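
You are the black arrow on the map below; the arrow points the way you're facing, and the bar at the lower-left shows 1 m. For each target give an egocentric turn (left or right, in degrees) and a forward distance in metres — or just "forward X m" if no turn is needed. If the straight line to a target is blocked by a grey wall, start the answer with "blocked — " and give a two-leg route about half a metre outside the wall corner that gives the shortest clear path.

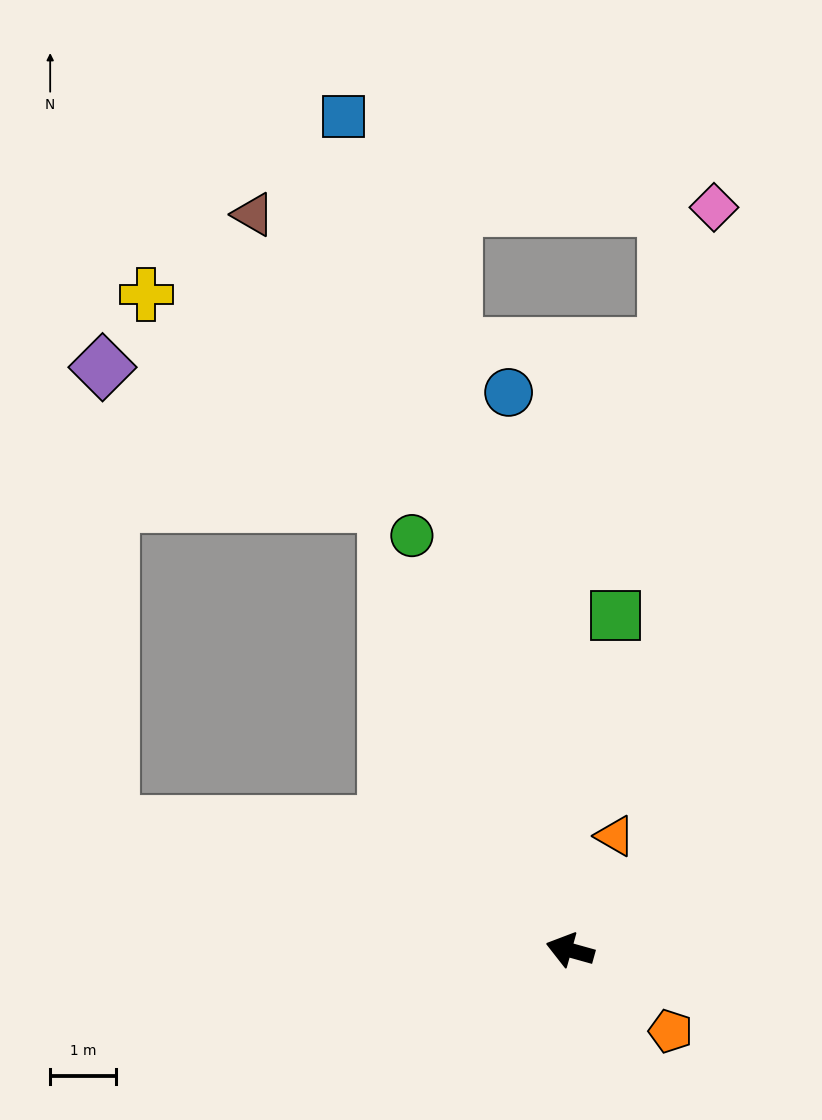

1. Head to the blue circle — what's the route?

turn right 68°, forward 8.6 m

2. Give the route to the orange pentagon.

turn left 157°, forward 2.0 m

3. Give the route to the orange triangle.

turn right 96°, forward 1.9 m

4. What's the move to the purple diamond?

blocked — forward 7.3 m, then turn right 73°, forward 7.0 m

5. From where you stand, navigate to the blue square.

turn right 59°, forward 13.2 m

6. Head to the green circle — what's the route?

turn right 54°, forward 6.8 m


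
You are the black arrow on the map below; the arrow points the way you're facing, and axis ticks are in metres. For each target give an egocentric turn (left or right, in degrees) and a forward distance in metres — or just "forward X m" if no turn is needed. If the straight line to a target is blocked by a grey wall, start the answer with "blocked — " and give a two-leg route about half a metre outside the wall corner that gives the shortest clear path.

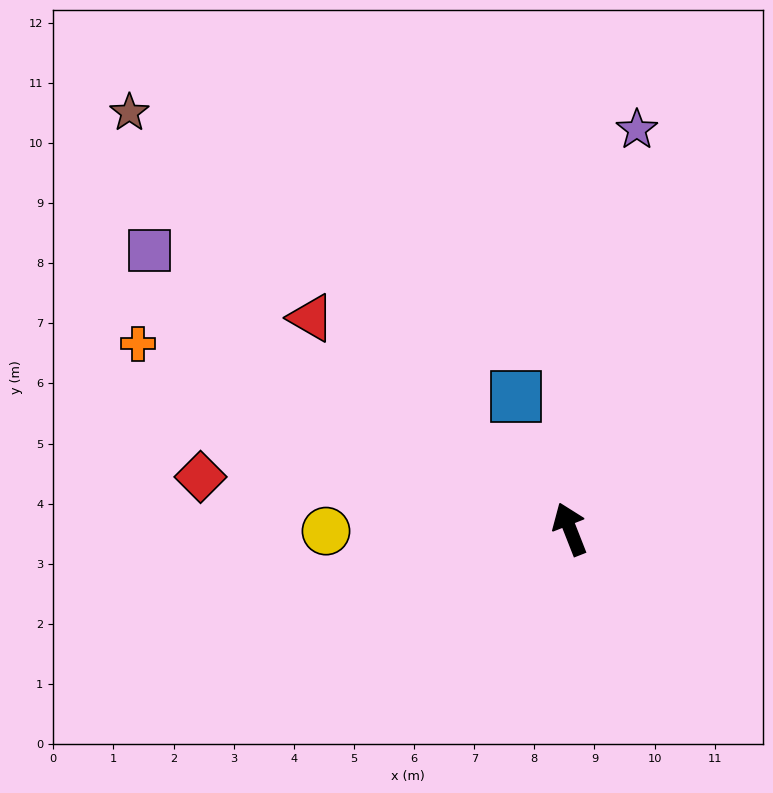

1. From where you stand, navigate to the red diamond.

turn left 61°, forward 6.2 m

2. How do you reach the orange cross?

turn left 45°, forward 7.8 m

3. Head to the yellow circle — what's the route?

turn left 69°, forward 4.1 m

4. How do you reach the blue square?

forward 2.4 m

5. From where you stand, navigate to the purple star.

turn right 31°, forward 6.7 m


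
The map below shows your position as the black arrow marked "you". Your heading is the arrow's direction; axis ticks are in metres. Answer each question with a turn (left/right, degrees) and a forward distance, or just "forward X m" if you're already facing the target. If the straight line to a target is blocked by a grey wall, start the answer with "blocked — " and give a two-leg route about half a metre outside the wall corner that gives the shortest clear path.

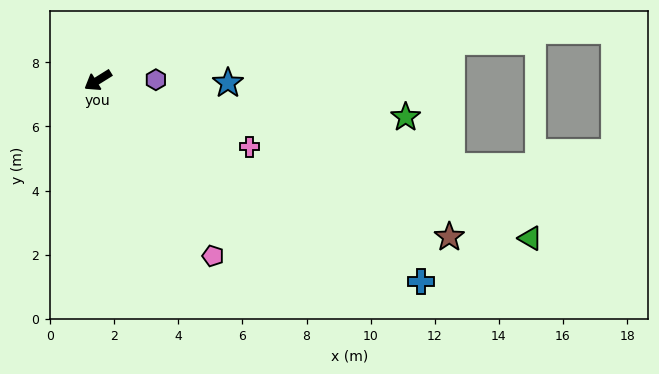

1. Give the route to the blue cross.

turn left 116°, forward 11.9 m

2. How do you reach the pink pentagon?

turn left 91°, forward 6.5 m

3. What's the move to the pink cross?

turn left 124°, forward 5.2 m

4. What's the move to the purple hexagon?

turn left 149°, forward 1.8 m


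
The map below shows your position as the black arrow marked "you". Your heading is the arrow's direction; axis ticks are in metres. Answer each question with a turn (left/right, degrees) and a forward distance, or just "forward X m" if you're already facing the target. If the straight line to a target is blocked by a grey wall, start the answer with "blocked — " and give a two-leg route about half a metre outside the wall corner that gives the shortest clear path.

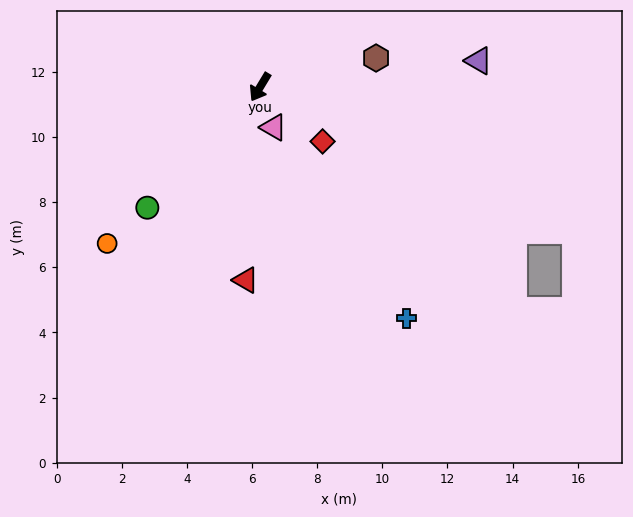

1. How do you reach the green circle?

turn right 12°, forward 5.1 m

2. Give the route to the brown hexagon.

turn left 135°, forward 3.7 m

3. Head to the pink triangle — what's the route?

turn left 49°, forward 1.3 m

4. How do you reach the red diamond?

turn left 80°, forward 2.5 m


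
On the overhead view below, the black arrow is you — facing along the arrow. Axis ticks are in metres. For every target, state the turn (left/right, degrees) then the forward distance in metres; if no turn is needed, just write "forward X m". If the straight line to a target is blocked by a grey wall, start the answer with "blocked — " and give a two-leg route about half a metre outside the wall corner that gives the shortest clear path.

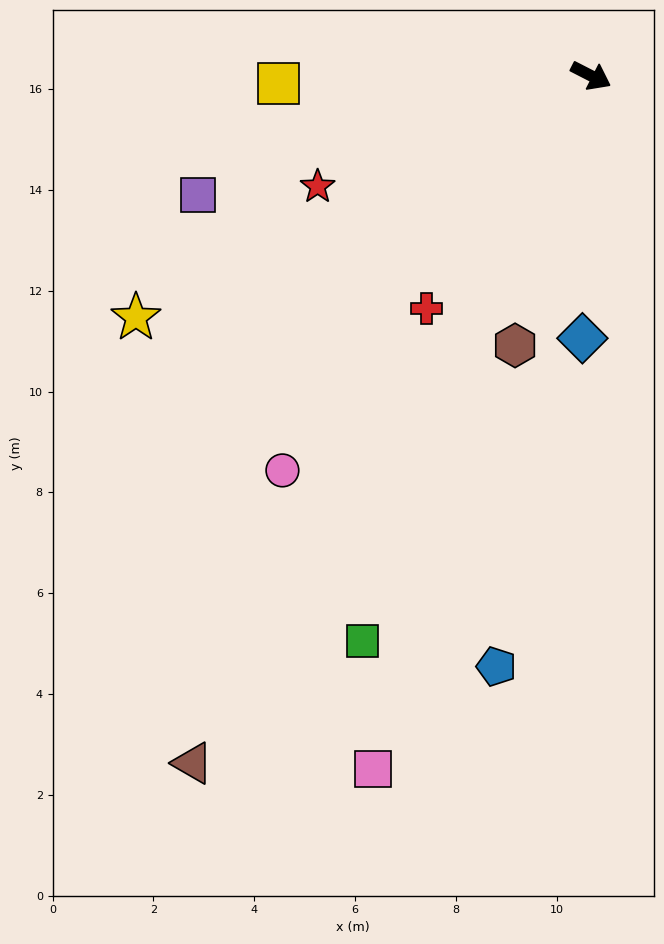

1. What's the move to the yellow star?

turn right 125°, forward 10.2 m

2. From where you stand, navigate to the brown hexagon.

turn right 79°, forward 5.6 m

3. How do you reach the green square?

turn right 85°, forward 12.1 m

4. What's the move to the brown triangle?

turn right 93°, forward 15.8 m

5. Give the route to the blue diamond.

turn right 65°, forward 5.2 m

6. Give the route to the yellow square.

turn right 151°, forward 6.2 m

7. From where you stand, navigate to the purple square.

turn right 136°, forward 8.1 m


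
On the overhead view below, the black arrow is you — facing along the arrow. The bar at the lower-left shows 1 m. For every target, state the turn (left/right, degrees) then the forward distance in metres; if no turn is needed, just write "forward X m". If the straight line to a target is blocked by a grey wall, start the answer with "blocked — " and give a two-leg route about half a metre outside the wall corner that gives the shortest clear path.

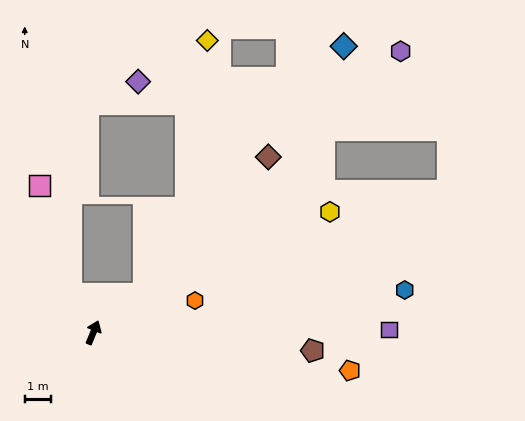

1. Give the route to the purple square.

turn right 67°, forward 11.3 m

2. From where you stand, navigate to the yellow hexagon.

turn right 41°, forward 10.1 m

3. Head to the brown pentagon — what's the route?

turn right 72°, forward 8.4 m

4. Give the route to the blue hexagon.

turn right 60°, forward 12.0 m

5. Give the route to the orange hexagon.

turn right 50°, forward 4.1 m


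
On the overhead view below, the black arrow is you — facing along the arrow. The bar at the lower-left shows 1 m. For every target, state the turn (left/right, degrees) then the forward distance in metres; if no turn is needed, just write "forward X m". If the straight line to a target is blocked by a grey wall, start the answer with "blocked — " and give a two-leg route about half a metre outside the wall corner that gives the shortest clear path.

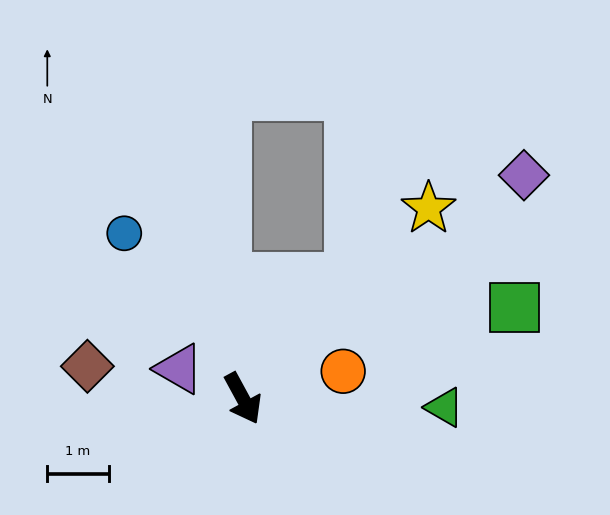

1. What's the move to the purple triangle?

turn right 143°, forward 1.1 m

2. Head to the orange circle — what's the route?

turn left 77°, forward 1.7 m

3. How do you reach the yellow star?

turn left 107°, forward 4.3 m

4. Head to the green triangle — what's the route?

turn left 59°, forward 3.3 m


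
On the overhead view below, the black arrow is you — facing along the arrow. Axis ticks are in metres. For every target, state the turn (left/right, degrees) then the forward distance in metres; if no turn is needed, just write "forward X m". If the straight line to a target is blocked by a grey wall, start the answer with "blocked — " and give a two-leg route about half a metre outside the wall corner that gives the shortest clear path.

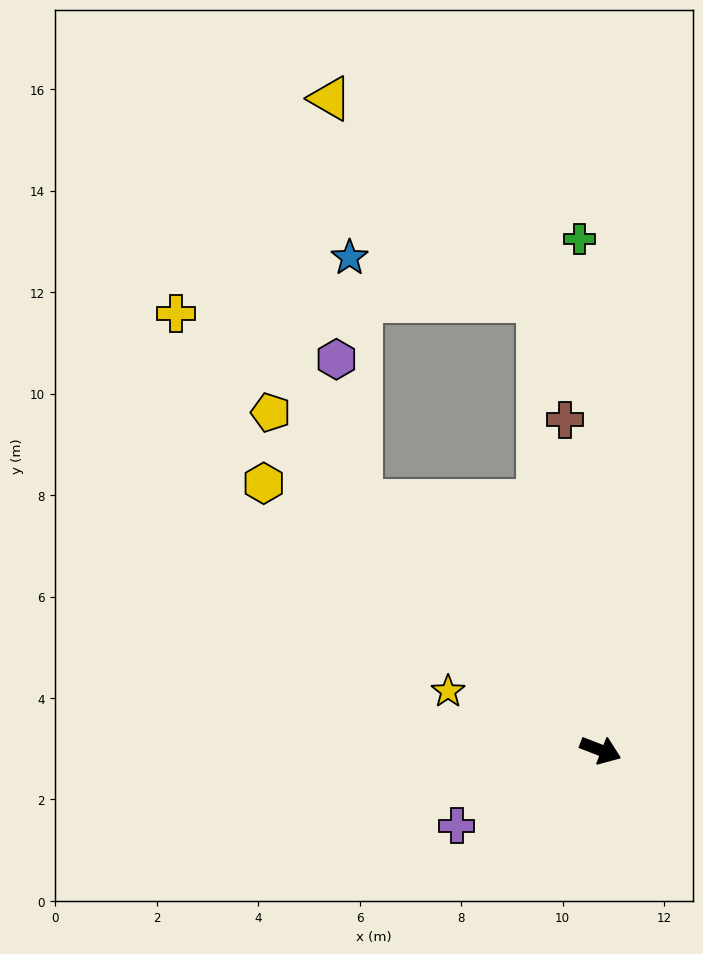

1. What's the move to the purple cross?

turn right 131°, forward 3.2 m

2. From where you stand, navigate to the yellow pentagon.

turn left 156°, forward 9.3 m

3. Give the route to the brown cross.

turn left 117°, forward 6.6 m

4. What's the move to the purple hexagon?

blocked — turn left 155°, forward 6.8 m, then turn right 34°, forward 2.8 m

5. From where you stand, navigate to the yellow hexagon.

turn left 163°, forward 8.5 m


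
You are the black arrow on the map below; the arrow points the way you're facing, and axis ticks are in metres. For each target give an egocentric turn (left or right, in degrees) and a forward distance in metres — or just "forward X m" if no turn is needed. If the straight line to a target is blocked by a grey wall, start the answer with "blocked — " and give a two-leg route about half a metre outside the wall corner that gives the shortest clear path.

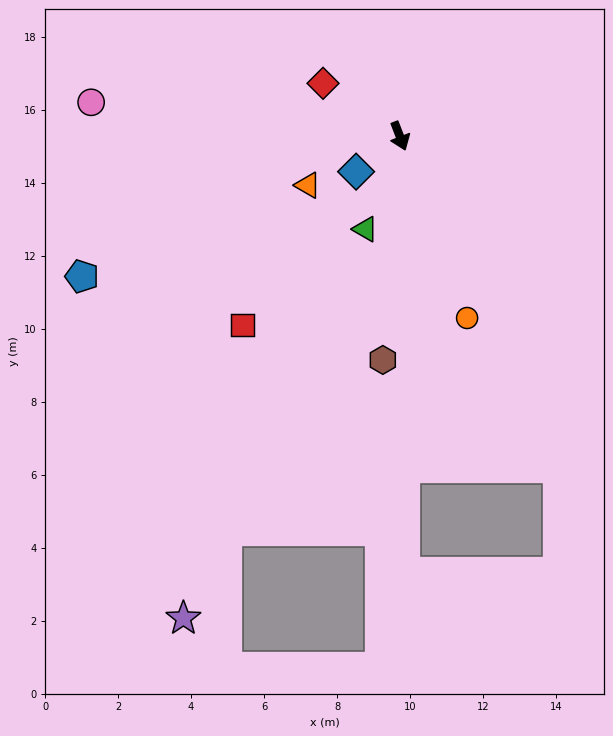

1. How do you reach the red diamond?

turn right 146°, forward 2.6 m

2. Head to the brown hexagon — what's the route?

turn right 25°, forward 6.2 m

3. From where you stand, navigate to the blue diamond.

turn right 72°, forward 1.5 m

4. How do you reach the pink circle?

turn right 117°, forward 8.5 m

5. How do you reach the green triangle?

turn right 41°, forward 2.7 m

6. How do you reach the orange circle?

forward 5.3 m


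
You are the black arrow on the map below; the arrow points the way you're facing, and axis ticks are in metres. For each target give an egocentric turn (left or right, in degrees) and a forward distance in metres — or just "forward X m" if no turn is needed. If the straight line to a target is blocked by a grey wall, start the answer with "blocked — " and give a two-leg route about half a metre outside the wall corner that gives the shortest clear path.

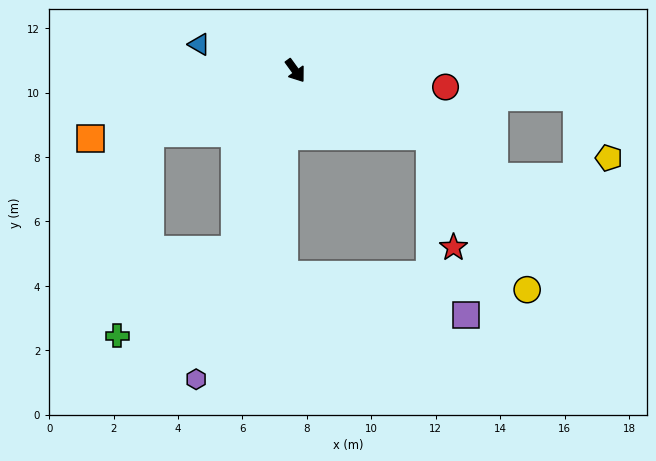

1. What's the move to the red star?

blocked — turn left 28°, forward 4.6 m, then turn right 52°, forward 3.5 m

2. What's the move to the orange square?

turn right 108°, forward 6.7 m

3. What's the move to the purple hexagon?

turn right 54°, forward 10.1 m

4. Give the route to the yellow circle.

blocked — turn left 28°, forward 4.6 m, then turn right 32°, forward 5.6 m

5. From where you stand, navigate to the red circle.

turn left 48°, forward 4.7 m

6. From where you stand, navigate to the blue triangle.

turn right 141°, forward 3.1 m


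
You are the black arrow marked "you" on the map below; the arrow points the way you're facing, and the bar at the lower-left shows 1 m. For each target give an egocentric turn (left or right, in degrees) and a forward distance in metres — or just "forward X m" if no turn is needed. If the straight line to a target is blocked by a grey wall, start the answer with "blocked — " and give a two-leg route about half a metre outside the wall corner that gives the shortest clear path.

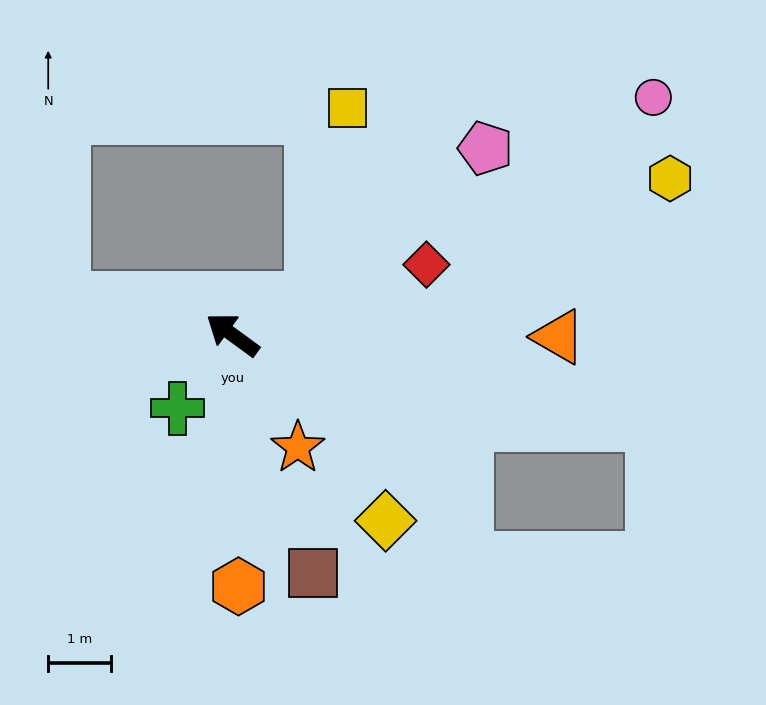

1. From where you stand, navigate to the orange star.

turn left 156°, forward 2.1 m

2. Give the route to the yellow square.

blocked — turn right 119°, forward 1.4 m, then turn left 54°, forward 3.1 m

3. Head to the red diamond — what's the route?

turn right 124°, forward 3.3 m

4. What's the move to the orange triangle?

turn right 144°, forward 5.2 m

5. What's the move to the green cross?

turn left 89°, forward 1.5 m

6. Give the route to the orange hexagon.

turn left 128°, forward 4.0 m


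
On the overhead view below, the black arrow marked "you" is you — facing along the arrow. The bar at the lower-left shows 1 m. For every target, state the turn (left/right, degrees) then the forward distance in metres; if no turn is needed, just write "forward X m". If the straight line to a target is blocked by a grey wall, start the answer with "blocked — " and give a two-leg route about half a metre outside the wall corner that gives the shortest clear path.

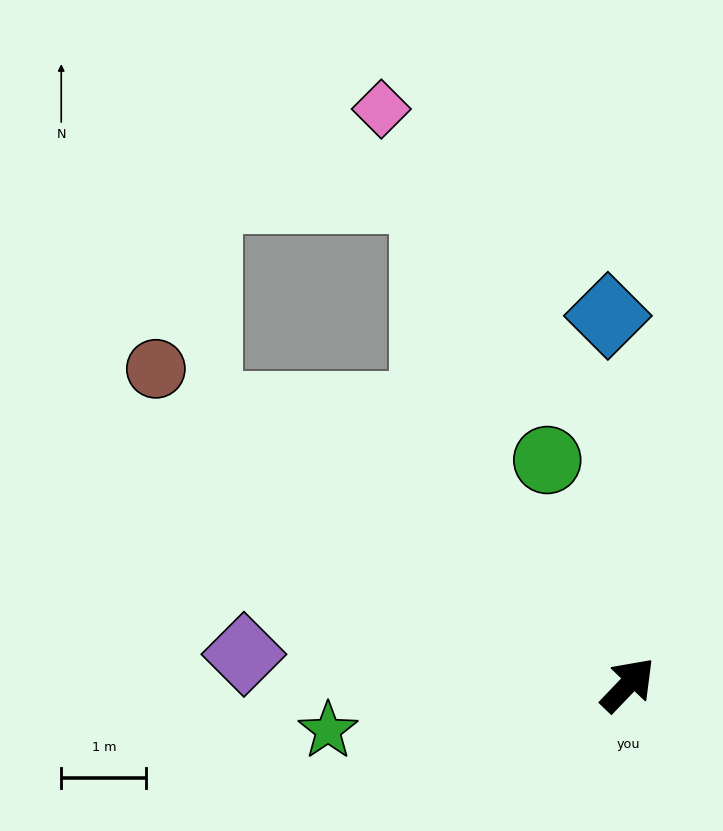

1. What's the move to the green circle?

turn left 63°, forward 2.8 m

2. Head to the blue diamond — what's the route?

turn left 47°, forward 4.3 m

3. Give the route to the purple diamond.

turn left 129°, forward 4.5 m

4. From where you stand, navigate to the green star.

turn left 142°, forward 3.6 m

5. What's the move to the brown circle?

turn left 100°, forward 6.7 m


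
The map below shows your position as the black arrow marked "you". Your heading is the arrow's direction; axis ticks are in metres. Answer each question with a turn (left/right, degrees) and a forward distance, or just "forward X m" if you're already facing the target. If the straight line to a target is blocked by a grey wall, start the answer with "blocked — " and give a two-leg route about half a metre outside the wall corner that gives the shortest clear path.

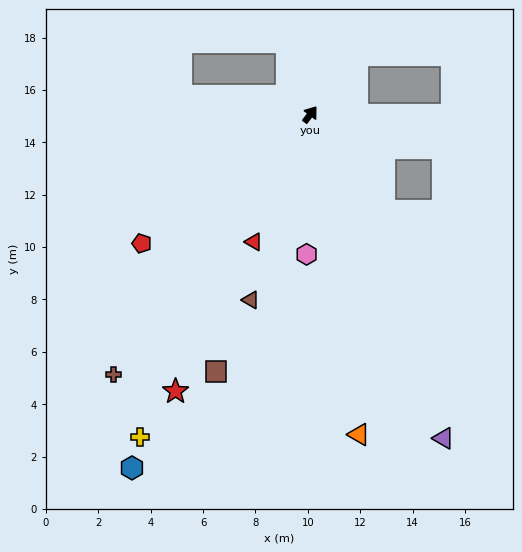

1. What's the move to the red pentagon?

turn left 164°, forward 8.1 m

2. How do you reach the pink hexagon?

turn right 144°, forward 5.3 m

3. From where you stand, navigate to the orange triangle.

turn right 134°, forward 12.4 m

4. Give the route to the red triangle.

turn right 167°, forward 5.3 m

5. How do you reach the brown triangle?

turn right 161°, forward 7.4 m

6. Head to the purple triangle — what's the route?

turn right 121°, forward 13.4 m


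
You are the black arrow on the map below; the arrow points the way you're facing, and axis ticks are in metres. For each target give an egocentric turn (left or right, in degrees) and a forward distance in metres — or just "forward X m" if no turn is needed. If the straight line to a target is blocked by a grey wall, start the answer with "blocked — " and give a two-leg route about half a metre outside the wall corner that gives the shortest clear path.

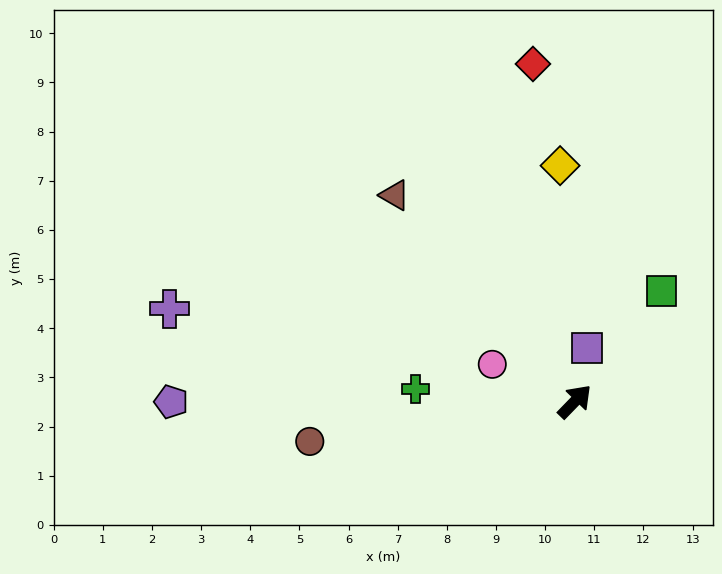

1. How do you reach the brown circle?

turn left 143°, forward 5.5 m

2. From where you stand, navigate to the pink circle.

turn left 110°, forward 1.8 m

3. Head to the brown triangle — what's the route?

turn left 85°, forward 5.6 m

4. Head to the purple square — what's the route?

turn left 31°, forward 1.1 m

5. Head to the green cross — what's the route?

turn left 130°, forward 3.2 m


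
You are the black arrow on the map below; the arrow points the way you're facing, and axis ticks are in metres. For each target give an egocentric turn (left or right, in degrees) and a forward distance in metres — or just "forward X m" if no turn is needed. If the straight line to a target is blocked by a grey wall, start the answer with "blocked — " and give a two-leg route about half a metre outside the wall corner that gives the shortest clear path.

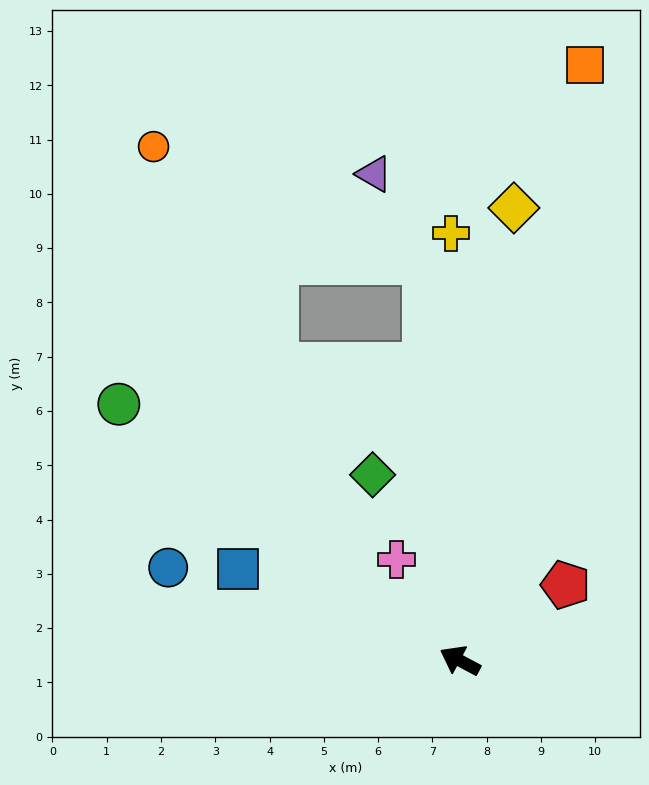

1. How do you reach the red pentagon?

turn right 116°, forward 2.4 m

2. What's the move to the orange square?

turn right 74°, forward 11.2 m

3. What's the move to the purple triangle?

blocked — turn right 57°, forward 7.4 m, then turn left 25°, forward 1.9 m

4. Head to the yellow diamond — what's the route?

turn right 69°, forward 8.4 m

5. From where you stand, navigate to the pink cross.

turn right 30°, forward 2.2 m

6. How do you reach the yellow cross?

turn right 61°, forward 7.9 m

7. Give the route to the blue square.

turn left 6°, forward 4.4 m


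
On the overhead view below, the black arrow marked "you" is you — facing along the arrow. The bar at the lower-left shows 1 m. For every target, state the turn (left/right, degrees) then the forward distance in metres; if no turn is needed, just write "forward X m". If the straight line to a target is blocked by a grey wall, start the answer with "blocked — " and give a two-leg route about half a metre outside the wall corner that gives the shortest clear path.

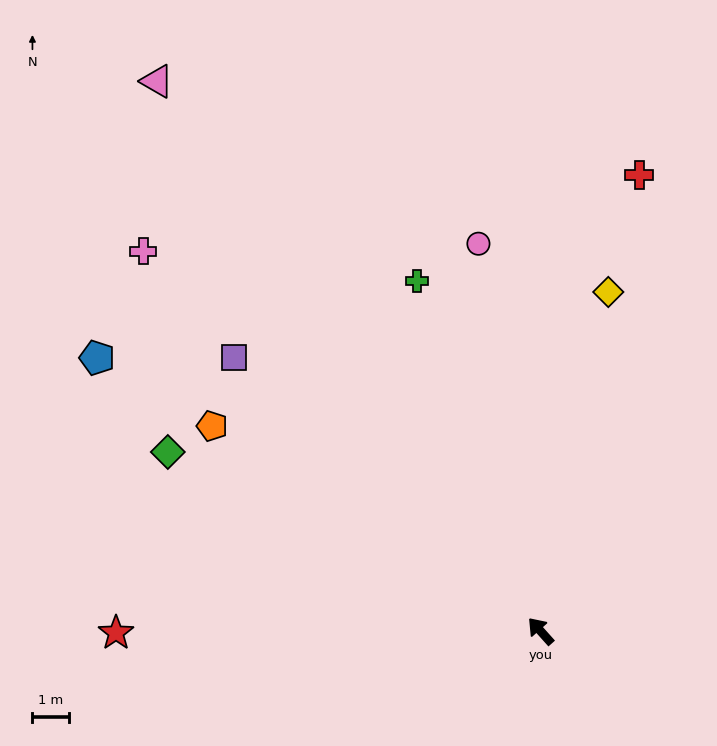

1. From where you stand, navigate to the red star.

turn left 48°, forward 11.5 m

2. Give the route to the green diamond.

turn left 23°, forward 11.2 m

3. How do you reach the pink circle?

turn right 33°, forward 10.7 m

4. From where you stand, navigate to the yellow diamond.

turn right 53°, forward 9.4 m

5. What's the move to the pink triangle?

turn right 7°, forward 18.2 m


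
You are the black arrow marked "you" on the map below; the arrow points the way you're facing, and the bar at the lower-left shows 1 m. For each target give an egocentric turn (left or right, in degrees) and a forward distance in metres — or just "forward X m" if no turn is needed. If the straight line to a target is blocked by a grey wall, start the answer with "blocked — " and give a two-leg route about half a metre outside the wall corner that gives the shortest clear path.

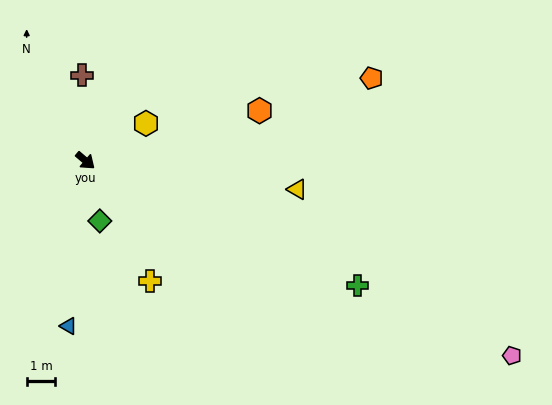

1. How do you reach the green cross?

turn left 16°, forward 10.4 m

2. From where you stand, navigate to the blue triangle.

turn right 55°, forward 5.8 m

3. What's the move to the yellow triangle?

turn left 33°, forward 7.4 m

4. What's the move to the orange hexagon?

turn left 56°, forward 6.3 m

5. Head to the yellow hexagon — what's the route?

turn left 72°, forward 2.5 m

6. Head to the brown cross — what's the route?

turn left 133°, forward 3.0 m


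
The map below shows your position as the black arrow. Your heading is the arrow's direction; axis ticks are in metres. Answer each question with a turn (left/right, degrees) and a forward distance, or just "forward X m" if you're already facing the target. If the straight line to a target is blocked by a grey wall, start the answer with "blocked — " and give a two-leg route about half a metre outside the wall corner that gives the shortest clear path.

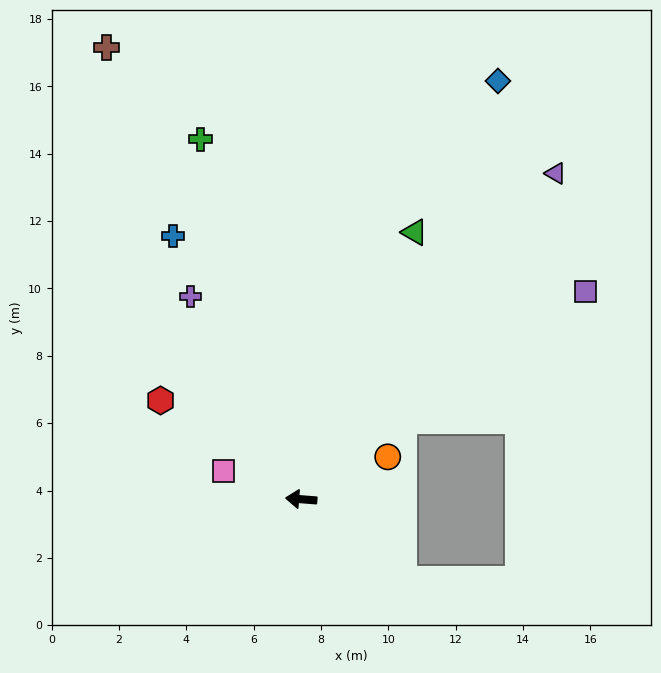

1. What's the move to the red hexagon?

turn right 31°, forward 5.1 m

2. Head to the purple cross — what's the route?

turn right 57°, forward 6.9 m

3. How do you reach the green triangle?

turn right 109°, forward 8.6 m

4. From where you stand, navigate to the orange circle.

turn right 149°, forward 2.9 m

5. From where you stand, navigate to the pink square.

turn right 16°, forward 2.4 m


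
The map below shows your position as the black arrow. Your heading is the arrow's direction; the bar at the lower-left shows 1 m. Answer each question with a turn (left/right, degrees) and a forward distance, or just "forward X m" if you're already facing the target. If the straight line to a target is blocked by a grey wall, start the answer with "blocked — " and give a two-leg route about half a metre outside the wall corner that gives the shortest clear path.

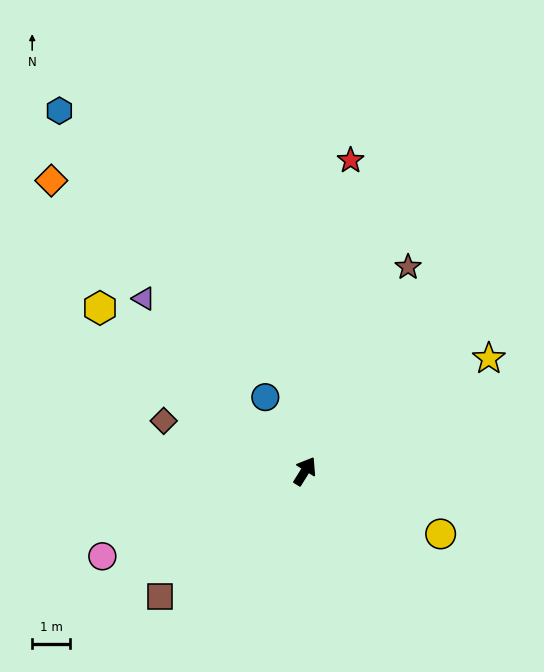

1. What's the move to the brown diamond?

turn left 102°, forward 4.0 m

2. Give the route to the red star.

turn left 24°, forward 8.3 m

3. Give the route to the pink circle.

turn left 145°, forward 5.8 m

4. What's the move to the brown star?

turn left 5°, forward 6.0 m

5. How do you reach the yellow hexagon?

turn left 83°, forward 6.9 m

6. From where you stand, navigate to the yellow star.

turn right 27°, forward 5.7 m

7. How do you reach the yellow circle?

turn right 83°, forward 3.9 m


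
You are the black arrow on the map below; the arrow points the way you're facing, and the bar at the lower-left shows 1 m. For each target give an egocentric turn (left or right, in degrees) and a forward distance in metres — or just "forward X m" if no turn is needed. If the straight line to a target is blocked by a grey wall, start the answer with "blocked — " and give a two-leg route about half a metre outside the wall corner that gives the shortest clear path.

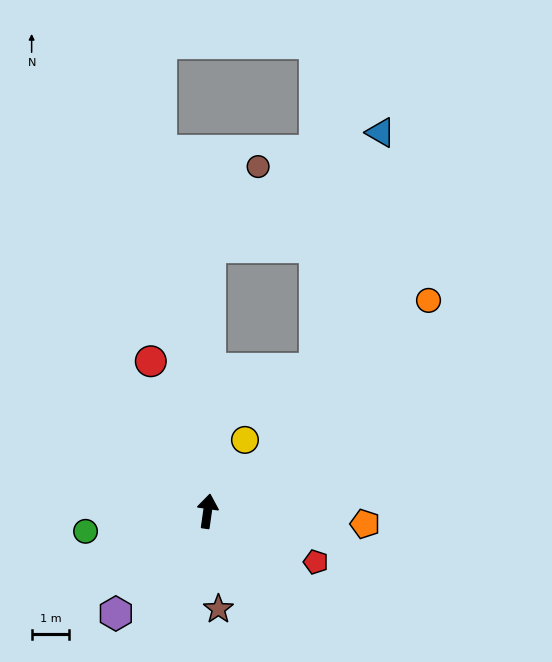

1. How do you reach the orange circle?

turn right 38°, forward 8.1 m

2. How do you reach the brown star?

turn right 166°, forward 2.6 m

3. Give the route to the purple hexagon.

turn left 146°, forward 3.6 m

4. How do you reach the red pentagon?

turn right 107°, forward 3.2 m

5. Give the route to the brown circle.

blocked — turn left 7°, forward 7.0 m, then turn right 30°, forward 2.5 m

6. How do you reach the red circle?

turn left 29°, forward 4.3 m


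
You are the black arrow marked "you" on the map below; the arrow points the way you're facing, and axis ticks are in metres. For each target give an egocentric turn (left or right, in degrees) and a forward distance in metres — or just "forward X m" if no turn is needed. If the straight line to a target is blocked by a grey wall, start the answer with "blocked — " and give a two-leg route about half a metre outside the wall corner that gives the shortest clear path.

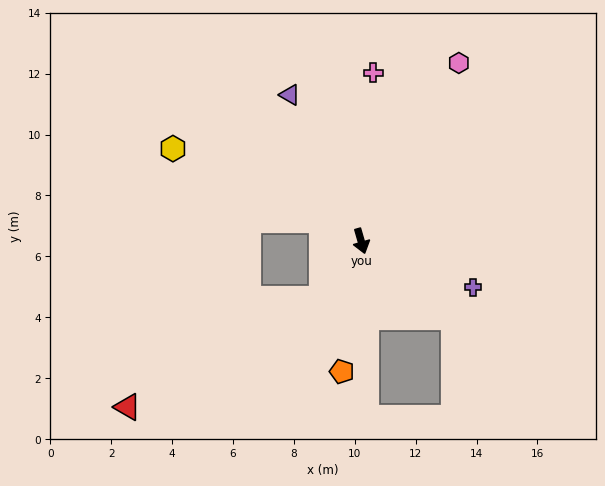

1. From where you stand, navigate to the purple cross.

turn left 51°, forward 4.0 m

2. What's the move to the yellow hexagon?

turn right 132°, forward 6.9 m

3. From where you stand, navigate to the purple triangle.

turn right 170°, forward 5.3 m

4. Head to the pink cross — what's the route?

turn left 160°, forward 5.5 m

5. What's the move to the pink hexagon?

turn left 135°, forward 6.7 m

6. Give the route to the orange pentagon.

turn right 24°, forward 4.3 m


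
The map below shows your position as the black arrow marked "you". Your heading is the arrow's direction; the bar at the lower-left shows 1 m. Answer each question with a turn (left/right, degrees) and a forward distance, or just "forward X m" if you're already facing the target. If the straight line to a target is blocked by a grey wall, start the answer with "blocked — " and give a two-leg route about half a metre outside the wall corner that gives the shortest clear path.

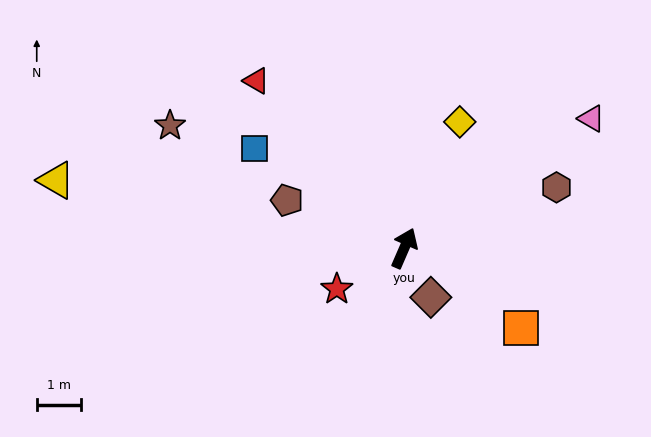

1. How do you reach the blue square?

turn left 80°, forward 4.0 m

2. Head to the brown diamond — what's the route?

turn right 128°, forward 1.3 m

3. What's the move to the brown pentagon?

turn left 91°, forward 2.8 m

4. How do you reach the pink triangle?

turn right 32°, forward 5.1 m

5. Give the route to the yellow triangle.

turn left 102°, forward 8.0 m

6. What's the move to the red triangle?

turn left 65°, forward 5.0 m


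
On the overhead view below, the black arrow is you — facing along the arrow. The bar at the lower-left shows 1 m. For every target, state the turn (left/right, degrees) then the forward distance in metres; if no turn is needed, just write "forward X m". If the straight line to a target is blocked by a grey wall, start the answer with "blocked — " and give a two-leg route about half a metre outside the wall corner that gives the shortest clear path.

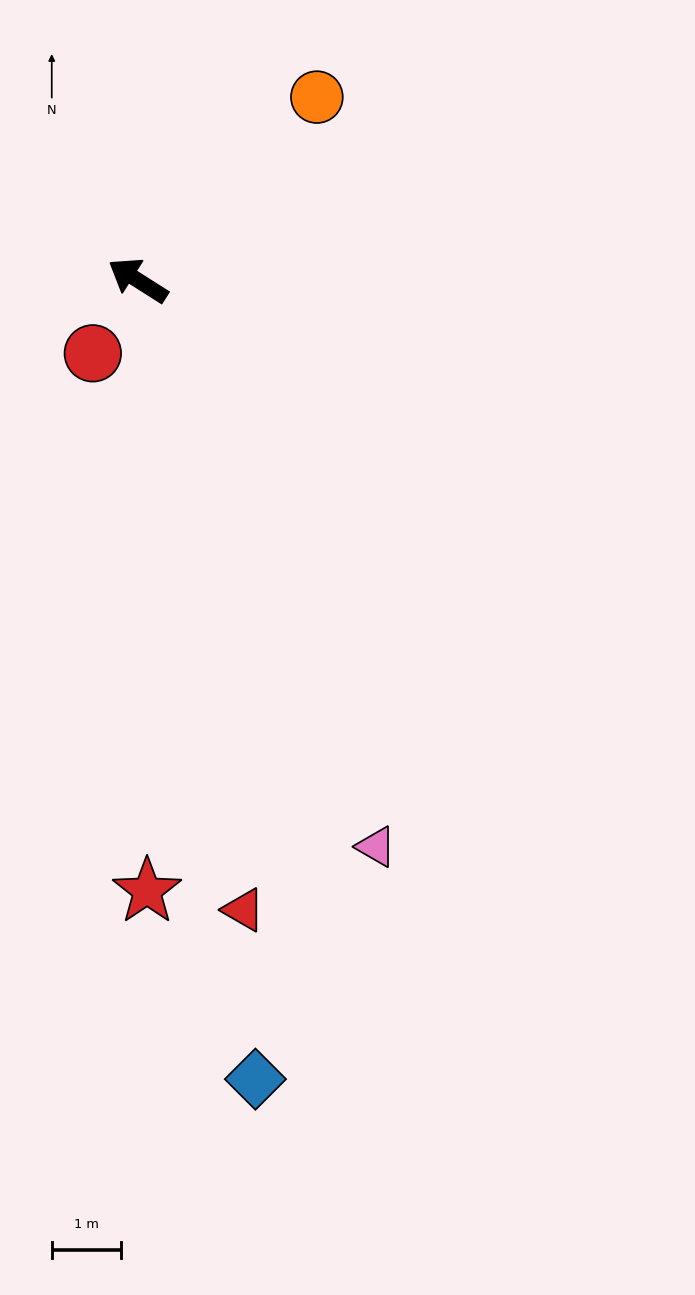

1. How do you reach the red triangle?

turn left 132°, forward 9.2 m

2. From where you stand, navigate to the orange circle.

turn right 102°, forward 3.7 m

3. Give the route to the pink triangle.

turn left 145°, forward 8.9 m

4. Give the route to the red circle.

turn left 91°, forward 1.2 m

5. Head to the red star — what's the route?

turn left 123°, forward 8.8 m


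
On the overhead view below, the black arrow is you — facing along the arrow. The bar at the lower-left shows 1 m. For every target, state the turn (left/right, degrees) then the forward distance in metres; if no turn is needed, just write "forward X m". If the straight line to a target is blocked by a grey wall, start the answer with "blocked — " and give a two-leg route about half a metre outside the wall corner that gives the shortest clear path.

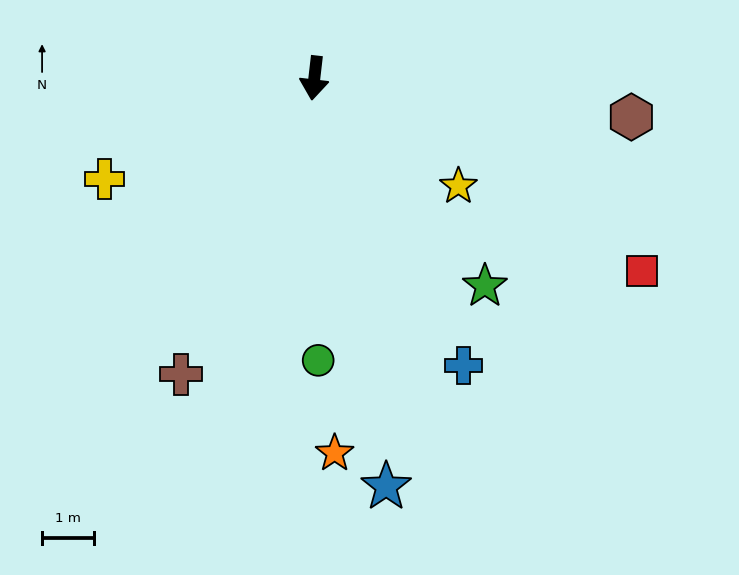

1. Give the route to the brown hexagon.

turn left 90°, forward 6.1 m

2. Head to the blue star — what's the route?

turn left 17°, forward 8.0 m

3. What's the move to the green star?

turn left 46°, forward 5.2 m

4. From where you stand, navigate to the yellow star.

turn left 60°, forward 3.5 m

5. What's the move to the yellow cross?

turn right 58°, forward 4.5 m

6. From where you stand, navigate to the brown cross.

turn right 18°, forward 6.2 m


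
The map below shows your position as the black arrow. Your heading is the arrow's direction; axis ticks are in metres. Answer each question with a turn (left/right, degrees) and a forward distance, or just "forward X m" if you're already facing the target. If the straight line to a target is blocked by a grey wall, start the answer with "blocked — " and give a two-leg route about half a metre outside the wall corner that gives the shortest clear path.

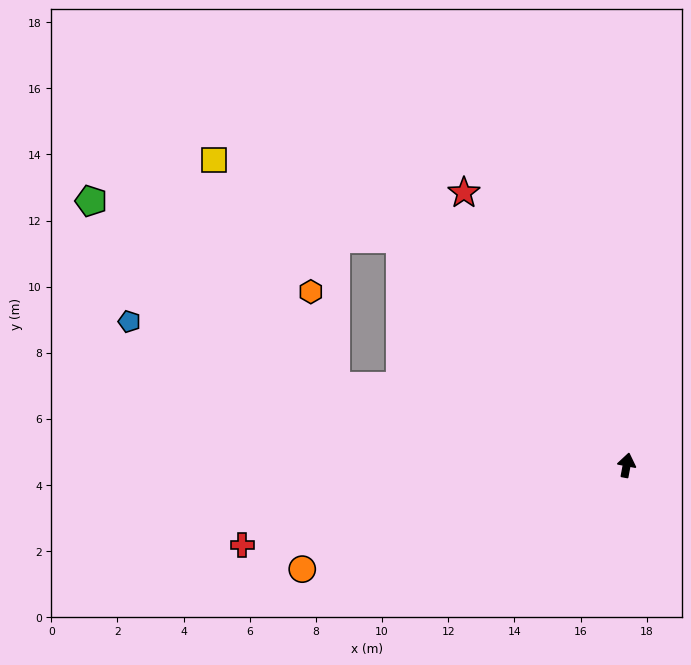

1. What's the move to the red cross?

turn left 112°, forward 11.9 m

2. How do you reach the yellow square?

blocked — turn left 56°, forward 9.7 m, then turn left 22°, forward 6.1 m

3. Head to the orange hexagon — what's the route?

blocked — turn left 85°, forward 9.1 m, then turn right 60°, forward 2.9 m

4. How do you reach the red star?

turn left 41°, forward 9.6 m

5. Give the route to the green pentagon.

blocked — turn left 85°, forward 9.1 m, then turn right 21°, forward 9.3 m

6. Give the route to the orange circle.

turn left 118°, forward 10.3 m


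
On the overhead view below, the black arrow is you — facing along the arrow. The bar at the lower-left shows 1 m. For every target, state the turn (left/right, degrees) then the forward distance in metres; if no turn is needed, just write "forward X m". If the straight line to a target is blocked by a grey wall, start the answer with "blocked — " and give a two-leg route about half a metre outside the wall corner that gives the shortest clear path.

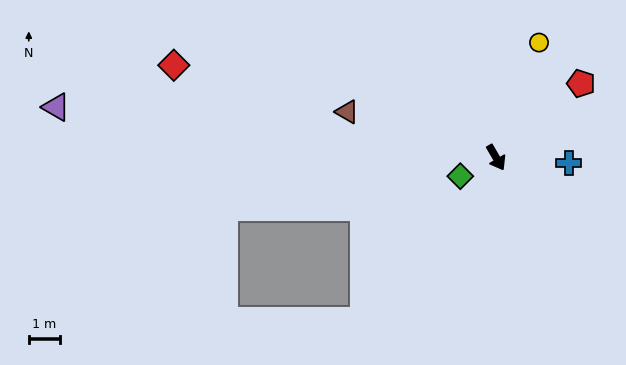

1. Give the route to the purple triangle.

turn right 127°, forward 14.3 m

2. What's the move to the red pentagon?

turn left 101°, forward 3.6 m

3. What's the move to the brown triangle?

turn right 137°, forward 5.0 m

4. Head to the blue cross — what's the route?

turn left 55°, forward 2.3 m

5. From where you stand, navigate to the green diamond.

turn right 93°, forward 1.3 m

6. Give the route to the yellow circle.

turn left 129°, forward 4.0 m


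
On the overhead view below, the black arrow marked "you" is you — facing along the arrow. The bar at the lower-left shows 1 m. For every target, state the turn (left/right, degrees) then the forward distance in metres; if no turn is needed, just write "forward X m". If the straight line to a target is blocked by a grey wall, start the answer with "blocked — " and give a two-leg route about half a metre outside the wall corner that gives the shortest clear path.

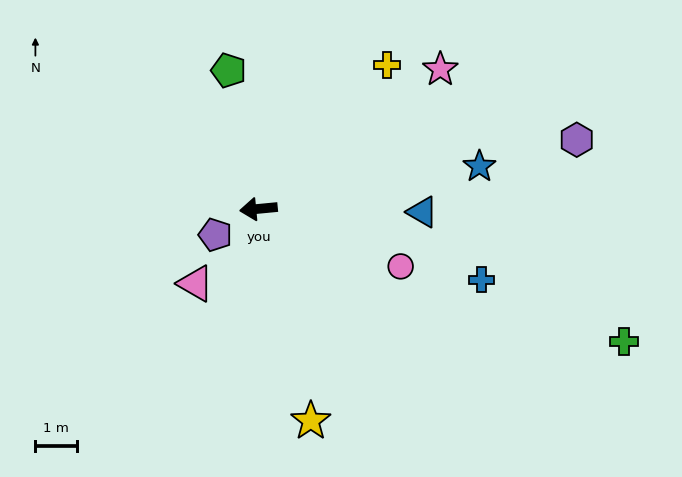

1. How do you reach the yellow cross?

turn right 137°, forward 4.7 m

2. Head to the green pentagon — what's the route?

turn right 83°, forward 3.4 m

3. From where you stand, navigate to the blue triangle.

turn left 173°, forward 4.0 m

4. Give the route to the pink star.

turn right 148°, forward 5.6 m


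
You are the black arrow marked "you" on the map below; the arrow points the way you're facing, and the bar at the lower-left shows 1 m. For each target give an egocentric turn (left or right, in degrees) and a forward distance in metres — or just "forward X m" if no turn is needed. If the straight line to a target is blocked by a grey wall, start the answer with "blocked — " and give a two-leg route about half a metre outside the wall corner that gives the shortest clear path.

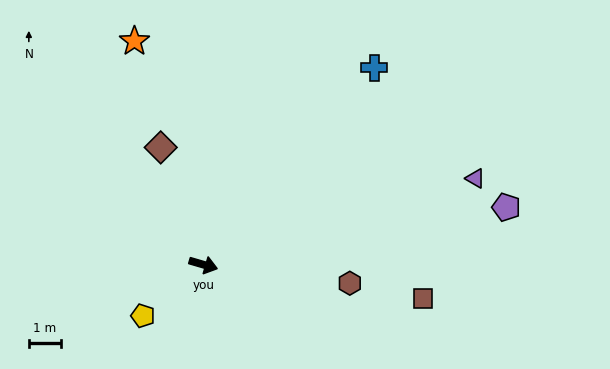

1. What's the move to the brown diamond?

turn left 126°, forward 3.9 m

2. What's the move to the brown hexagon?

turn left 9°, forward 4.6 m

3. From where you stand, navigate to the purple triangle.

turn left 34°, forward 8.9 m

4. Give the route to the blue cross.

turn left 65°, forward 8.1 m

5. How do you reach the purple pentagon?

turn left 27°, forward 9.6 m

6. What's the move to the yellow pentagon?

turn right 123°, forward 2.5 m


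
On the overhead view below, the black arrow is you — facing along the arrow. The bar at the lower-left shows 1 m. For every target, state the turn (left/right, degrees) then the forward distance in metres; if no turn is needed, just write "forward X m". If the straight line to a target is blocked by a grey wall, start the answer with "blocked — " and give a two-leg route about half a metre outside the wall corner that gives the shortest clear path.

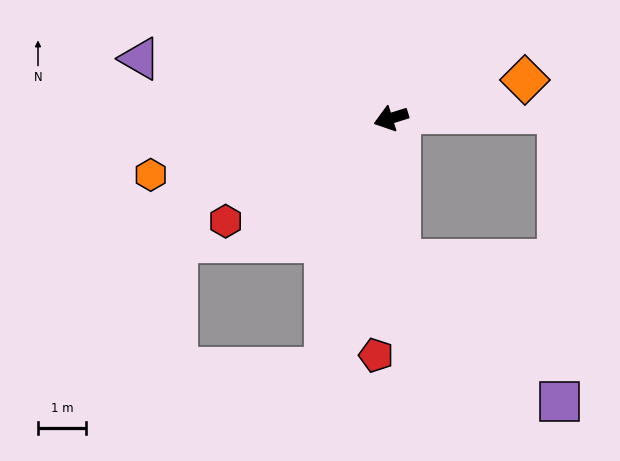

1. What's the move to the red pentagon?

turn left 69°, forward 5.0 m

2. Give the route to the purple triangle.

turn right 31°, forward 5.4 m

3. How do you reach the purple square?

blocked — turn left 76°, forward 3.0 m, then turn left 45°, forward 4.5 m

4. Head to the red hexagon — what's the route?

turn left 15°, forward 4.1 m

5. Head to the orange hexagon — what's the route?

turn right 4°, forward 5.2 m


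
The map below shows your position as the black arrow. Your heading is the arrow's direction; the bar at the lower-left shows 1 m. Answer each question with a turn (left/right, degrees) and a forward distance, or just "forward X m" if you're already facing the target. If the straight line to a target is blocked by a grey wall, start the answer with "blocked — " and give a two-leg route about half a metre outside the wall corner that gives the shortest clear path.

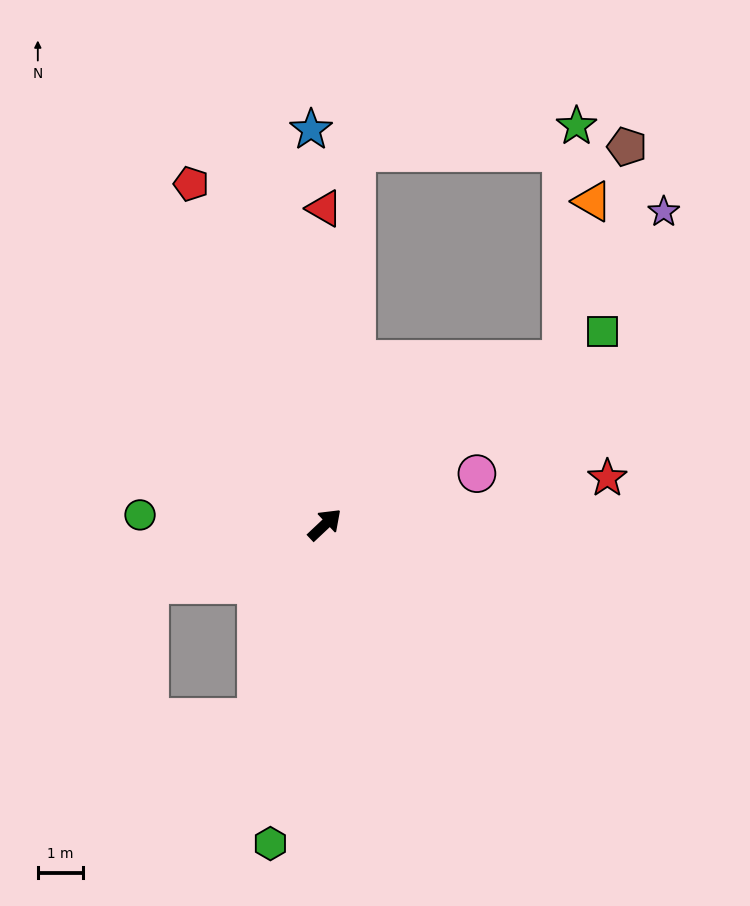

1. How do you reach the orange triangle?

blocked — turn right 8°, forward 6.4 m, then turn left 43°, forward 3.6 m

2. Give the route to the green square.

turn right 8°, forward 7.6 m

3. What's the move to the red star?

turn right 34°, forward 6.4 m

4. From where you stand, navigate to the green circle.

turn left 134°, forward 4.1 m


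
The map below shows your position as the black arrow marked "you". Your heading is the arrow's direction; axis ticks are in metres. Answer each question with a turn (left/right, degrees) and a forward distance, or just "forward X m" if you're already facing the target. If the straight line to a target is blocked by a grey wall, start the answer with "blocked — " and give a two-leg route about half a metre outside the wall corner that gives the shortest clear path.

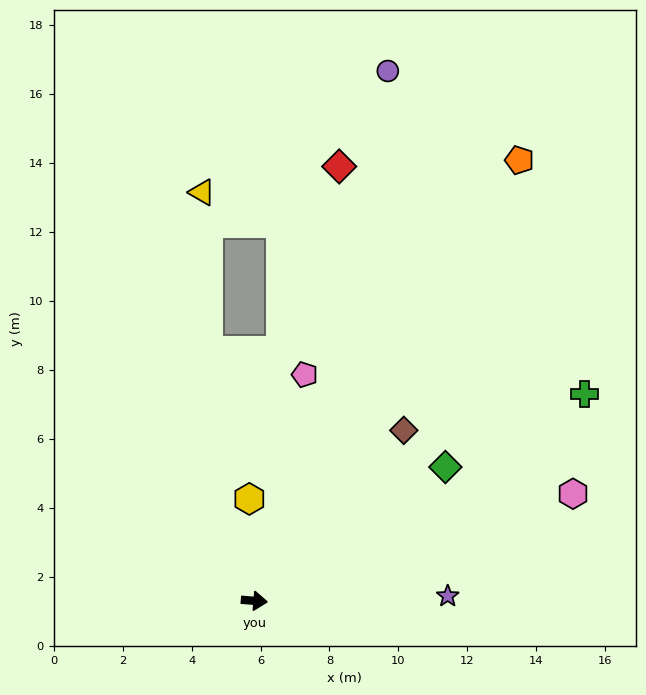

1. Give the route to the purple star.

turn left 6°, forward 5.6 m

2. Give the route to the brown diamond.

turn left 54°, forward 6.6 m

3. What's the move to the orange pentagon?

turn left 64°, forward 14.9 m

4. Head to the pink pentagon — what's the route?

turn left 82°, forward 6.7 m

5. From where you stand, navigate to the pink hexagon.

turn left 23°, forward 9.8 m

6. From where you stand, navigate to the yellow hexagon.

turn left 98°, forward 3.0 m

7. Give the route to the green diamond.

turn left 40°, forward 6.8 m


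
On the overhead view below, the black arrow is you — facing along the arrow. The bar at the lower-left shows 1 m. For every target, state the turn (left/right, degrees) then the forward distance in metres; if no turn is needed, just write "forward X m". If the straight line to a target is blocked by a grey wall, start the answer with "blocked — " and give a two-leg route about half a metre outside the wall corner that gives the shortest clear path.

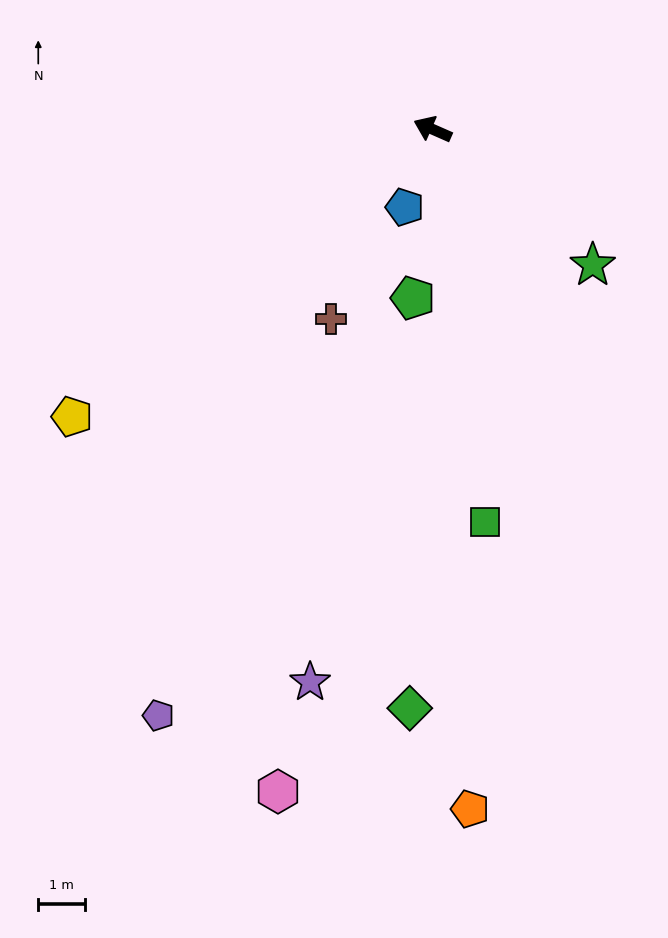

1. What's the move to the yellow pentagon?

turn left 62°, forward 9.9 m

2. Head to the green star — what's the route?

turn left 163°, forward 4.5 m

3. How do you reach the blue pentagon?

turn left 94°, forward 1.8 m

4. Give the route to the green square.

turn left 121°, forward 8.5 m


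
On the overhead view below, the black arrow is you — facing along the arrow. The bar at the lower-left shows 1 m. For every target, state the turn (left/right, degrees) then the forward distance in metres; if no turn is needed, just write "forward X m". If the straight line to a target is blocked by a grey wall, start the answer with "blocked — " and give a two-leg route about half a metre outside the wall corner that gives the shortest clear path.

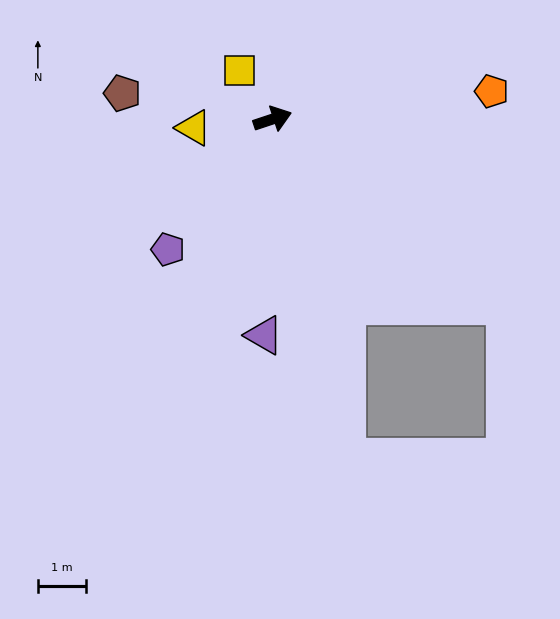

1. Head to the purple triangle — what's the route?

turn right 111°, forward 4.5 m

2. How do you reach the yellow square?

turn left 106°, forward 1.2 m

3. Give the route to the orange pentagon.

turn right 11°, forward 4.6 m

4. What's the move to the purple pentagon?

turn right 147°, forward 3.5 m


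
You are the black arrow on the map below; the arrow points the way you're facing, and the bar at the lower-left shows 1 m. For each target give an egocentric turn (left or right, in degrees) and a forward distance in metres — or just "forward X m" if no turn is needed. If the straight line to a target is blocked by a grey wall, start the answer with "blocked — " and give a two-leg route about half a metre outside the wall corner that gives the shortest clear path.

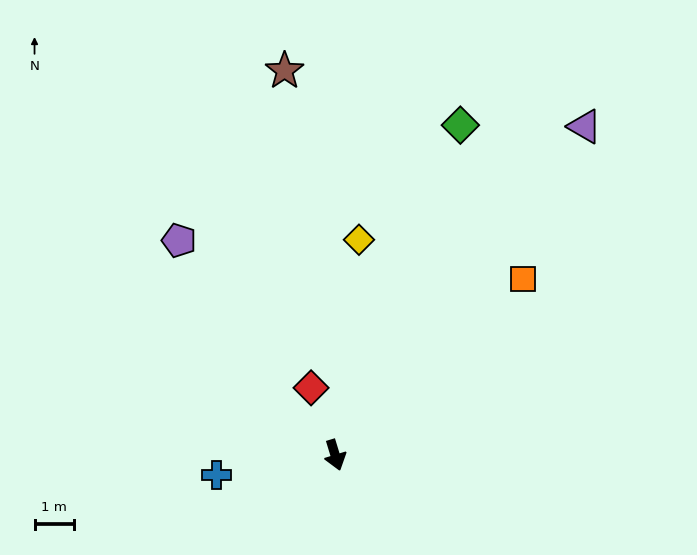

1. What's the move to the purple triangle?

turn left 126°, forward 10.4 m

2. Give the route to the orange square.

turn left 116°, forward 6.5 m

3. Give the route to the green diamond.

turn left 142°, forward 8.9 m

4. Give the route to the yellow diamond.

turn left 157°, forward 5.5 m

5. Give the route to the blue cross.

turn right 97°, forward 3.0 m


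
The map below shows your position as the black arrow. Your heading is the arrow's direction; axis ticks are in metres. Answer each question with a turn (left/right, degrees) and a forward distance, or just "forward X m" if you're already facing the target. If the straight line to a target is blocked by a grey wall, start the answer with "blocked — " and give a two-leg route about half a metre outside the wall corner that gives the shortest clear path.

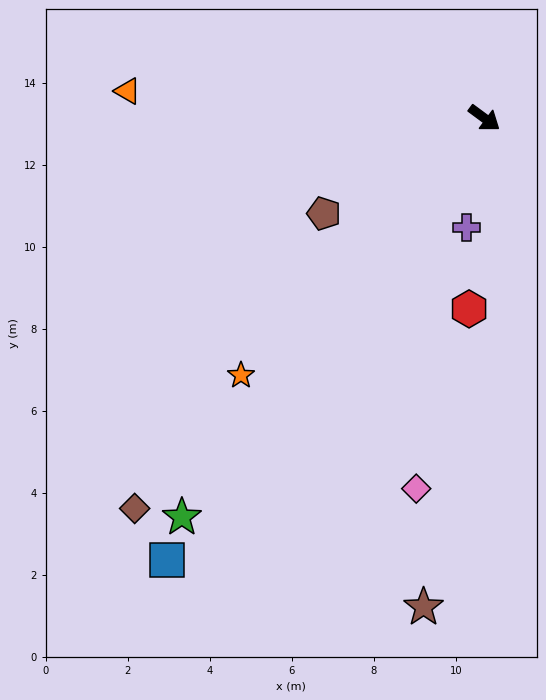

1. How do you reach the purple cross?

turn right 63°, forward 2.7 m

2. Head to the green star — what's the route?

turn right 91°, forward 12.2 m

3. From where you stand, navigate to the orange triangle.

turn right 148°, forward 8.7 m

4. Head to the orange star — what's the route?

turn right 97°, forward 8.6 m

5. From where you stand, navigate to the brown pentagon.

turn right 113°, forward 4.6 m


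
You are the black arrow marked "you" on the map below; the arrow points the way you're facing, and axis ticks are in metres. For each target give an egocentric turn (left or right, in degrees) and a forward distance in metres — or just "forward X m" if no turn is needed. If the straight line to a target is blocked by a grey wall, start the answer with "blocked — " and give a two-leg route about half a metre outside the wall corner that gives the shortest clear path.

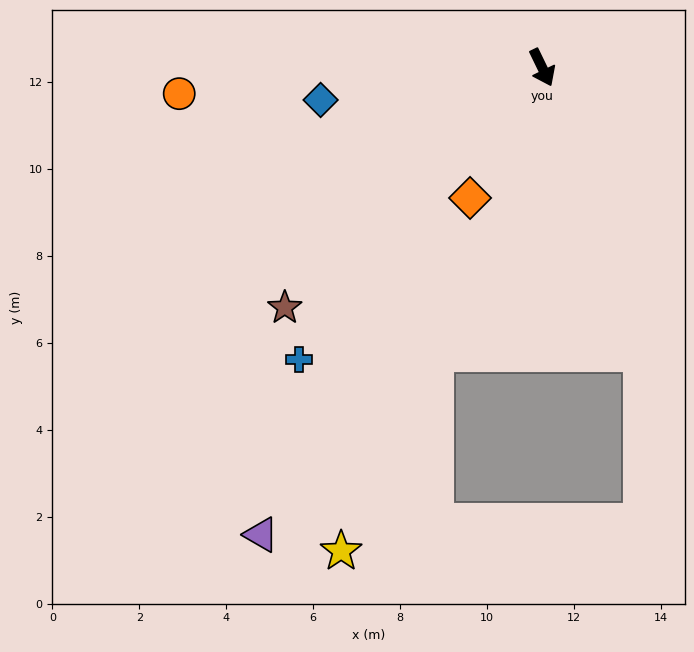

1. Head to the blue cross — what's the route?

turn right 66°, forward 8.7 m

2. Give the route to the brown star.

turn right 73°, forward 8.1 m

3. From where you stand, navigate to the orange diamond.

turn right 55°, forward 3.4 m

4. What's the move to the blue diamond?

turn right 108°, forward 5.2 m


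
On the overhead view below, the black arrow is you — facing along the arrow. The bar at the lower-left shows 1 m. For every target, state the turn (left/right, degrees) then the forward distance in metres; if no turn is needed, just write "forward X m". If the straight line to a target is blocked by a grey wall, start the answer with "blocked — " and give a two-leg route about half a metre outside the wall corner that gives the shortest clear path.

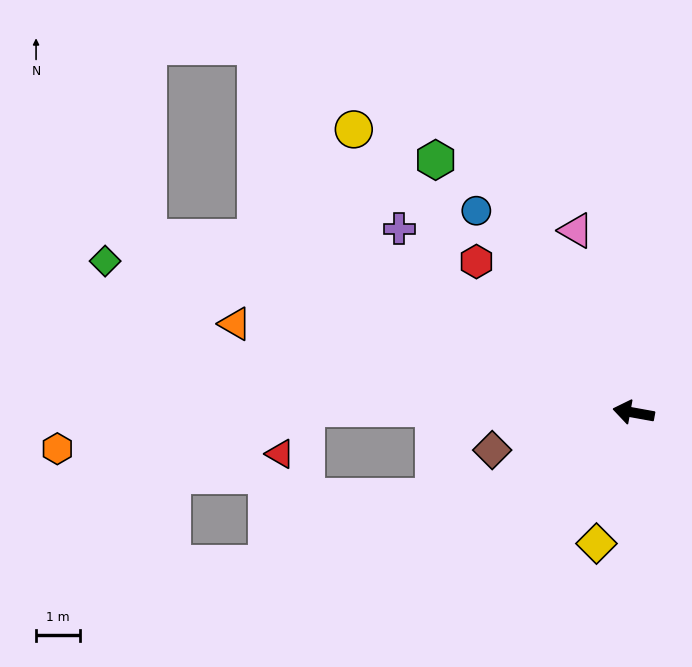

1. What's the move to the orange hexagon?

blocked — turn left 9°, forward 7.5 m, then turn left 11°, forward 5.8 m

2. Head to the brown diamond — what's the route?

turn left 25°, forward 3.3 m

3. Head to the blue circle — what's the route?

turn right 42°, forward 5.8 m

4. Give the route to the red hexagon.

turn right 34°, forward 5.0 m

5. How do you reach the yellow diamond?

turn left 84°, forward 3.1 m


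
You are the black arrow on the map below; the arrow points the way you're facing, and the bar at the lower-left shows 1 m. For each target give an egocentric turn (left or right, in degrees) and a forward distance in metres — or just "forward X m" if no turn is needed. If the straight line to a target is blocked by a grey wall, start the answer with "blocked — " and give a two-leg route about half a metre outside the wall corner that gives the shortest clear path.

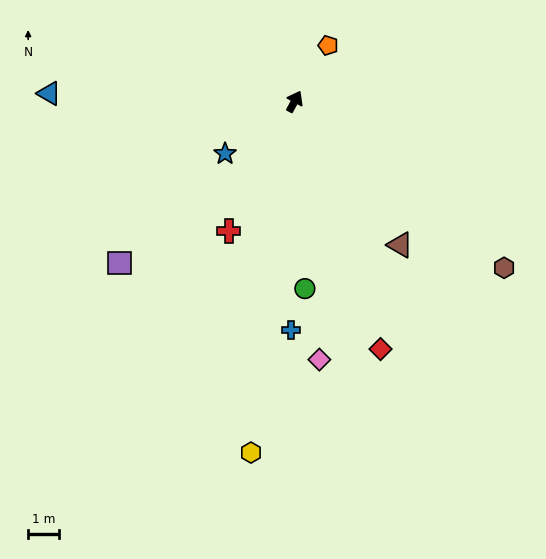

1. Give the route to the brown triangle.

turn right 115°, forward 5.8 m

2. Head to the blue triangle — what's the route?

turn left 117°, forward 8.0 m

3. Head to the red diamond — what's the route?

turn right 132°, forward 8.5 m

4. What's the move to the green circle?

turn right 148°, forward 6.1 m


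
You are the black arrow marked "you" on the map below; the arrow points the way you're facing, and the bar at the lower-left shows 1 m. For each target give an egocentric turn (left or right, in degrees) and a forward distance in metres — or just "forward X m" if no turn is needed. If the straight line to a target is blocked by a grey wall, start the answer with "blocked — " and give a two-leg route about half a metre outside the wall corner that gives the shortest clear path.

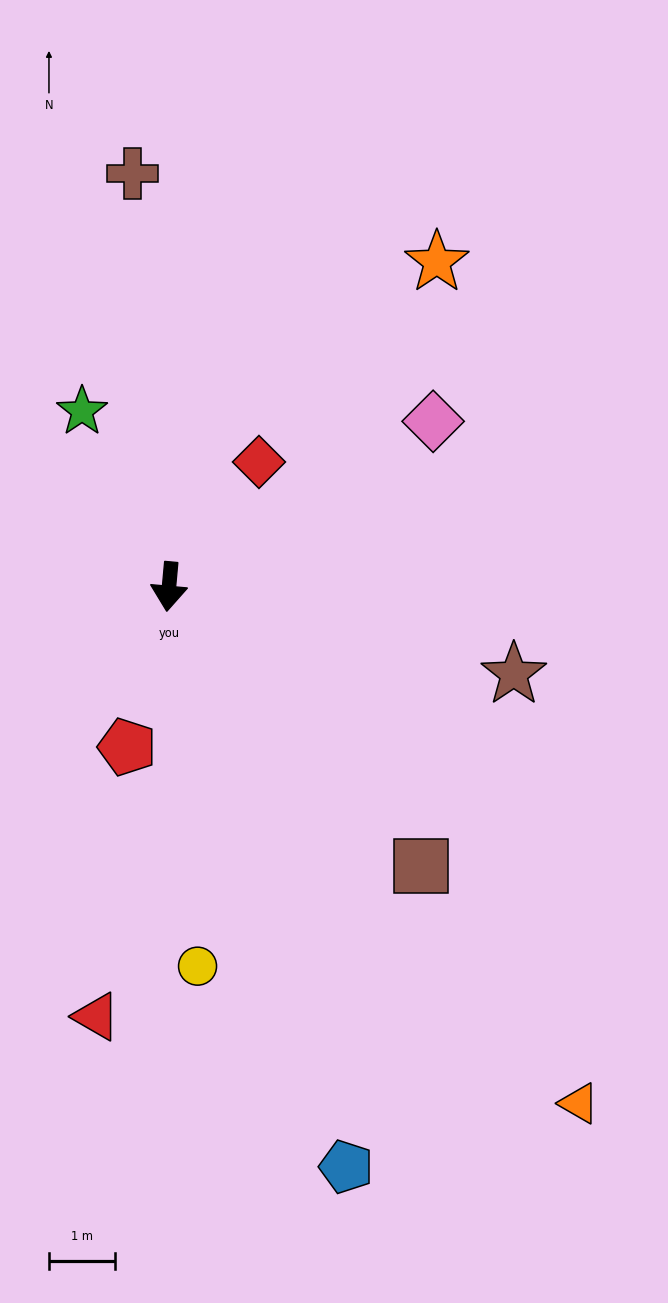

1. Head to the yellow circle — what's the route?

turn left 9°, forward 5.7 m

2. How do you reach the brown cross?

turn right 170°, forward 6.3 m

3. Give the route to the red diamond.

turn left 149°, forward 2.3 m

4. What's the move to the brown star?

turn left 81°, forward 5.4 m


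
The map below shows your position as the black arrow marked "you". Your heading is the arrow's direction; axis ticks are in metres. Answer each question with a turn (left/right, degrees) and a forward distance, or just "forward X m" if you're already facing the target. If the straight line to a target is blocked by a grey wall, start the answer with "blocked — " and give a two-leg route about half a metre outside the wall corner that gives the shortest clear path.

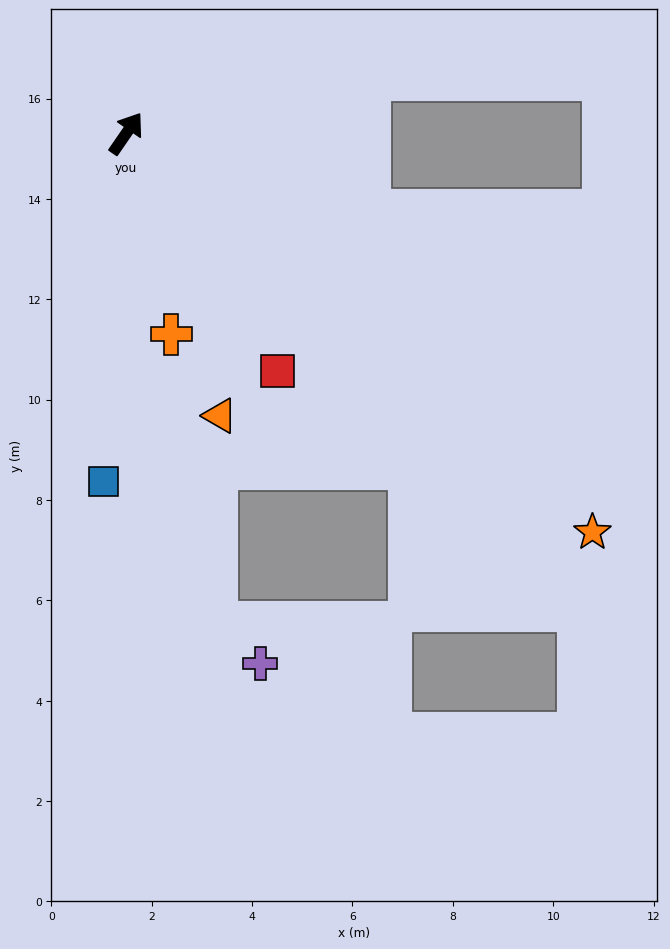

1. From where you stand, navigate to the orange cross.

turn right 133°, forward 4.1 m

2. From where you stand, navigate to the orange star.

turn right 96°, forward 12.2 m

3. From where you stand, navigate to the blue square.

turn right 149°, forward 7.0 m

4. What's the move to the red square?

turn right 113°, forward 5.6 m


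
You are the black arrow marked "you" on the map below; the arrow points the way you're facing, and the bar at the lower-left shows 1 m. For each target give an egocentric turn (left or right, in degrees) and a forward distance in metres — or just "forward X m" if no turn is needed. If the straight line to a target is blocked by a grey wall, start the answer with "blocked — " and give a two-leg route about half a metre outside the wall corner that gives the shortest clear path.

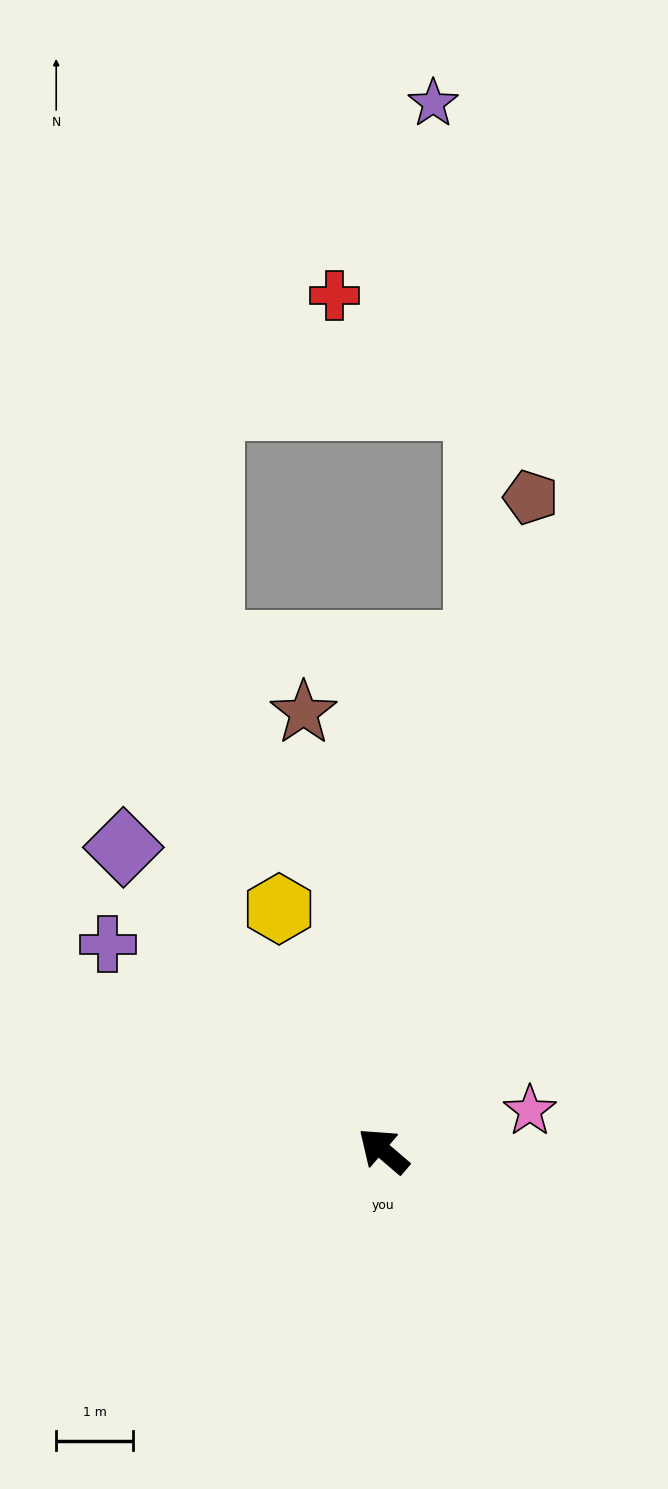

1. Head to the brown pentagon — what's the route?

turn right 62°, forward 8.7 m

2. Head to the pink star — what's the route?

turn right 124°, forward 2.0 m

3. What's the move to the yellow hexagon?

turn right 26°, forward 3.4 m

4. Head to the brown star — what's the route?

turn right 39°, forward 5.8 m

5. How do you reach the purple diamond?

turn right 9°, forward 5.2 m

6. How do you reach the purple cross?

turn left 4°, forward 4.5 m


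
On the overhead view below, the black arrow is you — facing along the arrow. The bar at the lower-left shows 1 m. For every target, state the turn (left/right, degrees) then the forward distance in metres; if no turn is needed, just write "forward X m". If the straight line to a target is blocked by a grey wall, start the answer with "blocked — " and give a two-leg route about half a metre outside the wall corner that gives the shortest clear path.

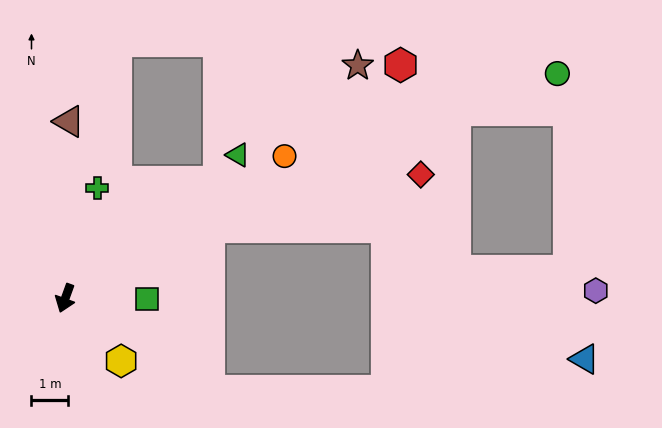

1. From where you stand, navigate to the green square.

turn left 109°, forward 2.2 m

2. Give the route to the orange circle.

turn left 143°, forward 7.1 m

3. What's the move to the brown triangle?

turn right 161°, forward 4.8 m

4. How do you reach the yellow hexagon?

turn left 62°, forward 2.3 m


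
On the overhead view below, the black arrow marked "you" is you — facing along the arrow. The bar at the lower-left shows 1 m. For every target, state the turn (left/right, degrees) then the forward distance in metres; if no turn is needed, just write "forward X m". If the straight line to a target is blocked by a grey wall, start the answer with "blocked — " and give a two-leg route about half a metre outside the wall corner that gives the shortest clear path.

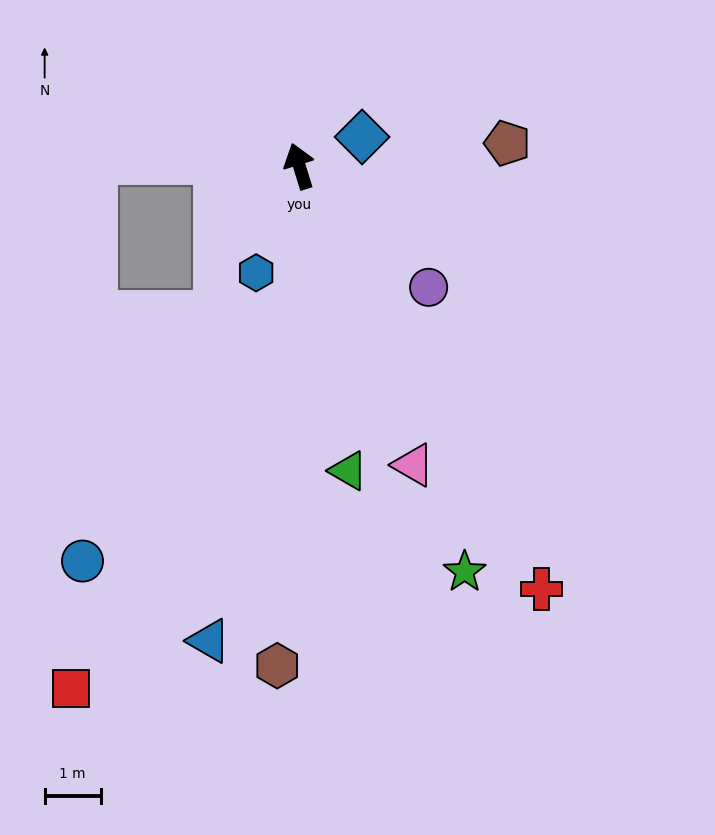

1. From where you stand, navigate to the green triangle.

turn left 172°, forward 5.5 m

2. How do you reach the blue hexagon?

turn left 141°, forward 2.1 m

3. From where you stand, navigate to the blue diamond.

turn right 82°, forward 1.2 m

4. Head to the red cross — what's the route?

turn right 167°, forward 8.7 m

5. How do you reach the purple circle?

turn right 150°, forward 3.2 m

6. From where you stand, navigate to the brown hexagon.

turn left 160°, forward 8.9 m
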